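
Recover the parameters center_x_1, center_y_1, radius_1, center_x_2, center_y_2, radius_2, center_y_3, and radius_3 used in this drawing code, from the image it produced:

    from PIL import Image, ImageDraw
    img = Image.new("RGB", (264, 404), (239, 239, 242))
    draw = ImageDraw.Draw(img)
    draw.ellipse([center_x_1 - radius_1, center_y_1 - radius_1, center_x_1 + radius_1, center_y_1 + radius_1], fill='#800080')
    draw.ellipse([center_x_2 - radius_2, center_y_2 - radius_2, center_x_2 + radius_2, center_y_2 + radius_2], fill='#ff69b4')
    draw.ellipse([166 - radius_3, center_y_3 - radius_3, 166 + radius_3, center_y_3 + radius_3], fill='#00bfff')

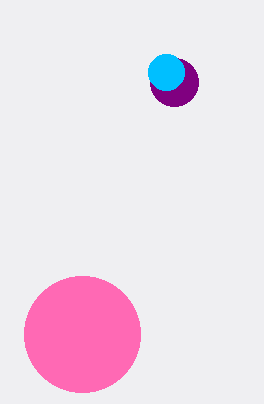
center_x_1 = 174; center_y_1 = 82; radius_1 = 24; center_x_2 = 82; center_y_2 = 334; radius_2 = 58; center_y_3 = 72; radius_3 = 18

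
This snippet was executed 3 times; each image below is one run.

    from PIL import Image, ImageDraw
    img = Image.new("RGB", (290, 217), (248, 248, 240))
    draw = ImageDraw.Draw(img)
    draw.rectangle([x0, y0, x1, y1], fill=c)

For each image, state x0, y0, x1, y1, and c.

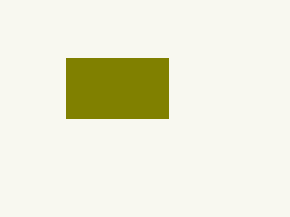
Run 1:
x0 = 66; y0 = 58; x1 = 168; y1 = 118; c = 'olive'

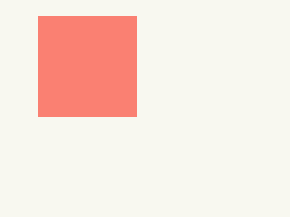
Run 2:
x0 = 38; y0 = 16; x1 = 136; y1 = 116; c = 'salmon'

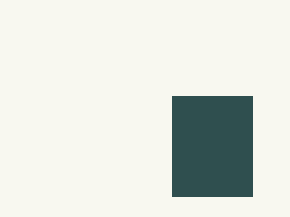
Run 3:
x0 = 172
y0 = 96
x1 = 252
y1 = 196
c = 'darkslategray'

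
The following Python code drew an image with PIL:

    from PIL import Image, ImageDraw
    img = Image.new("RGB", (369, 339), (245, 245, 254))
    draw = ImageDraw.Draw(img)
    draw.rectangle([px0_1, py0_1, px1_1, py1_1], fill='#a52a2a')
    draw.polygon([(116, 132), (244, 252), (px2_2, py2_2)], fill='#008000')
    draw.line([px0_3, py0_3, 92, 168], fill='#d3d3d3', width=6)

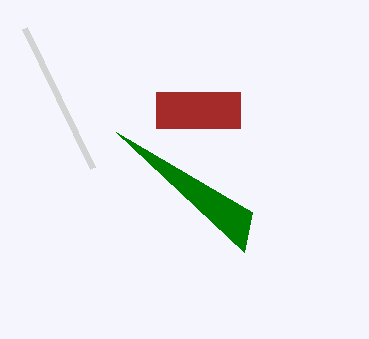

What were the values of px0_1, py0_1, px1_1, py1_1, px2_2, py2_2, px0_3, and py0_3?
px0_1 = 156; py0_1 = 92; px1_1 = 240; py1_1 = 128; px2_2 = 252; py2_2 = 212; px0_3 = 24; py0_3 = 28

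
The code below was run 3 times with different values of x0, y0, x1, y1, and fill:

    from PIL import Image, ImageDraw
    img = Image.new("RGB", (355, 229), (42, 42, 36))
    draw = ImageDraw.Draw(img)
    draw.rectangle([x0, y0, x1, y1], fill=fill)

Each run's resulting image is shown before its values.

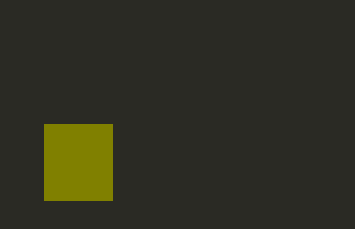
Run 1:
x0 = 44, y0 = 124, x1 = 112, y1 = 200, fill = 'olive'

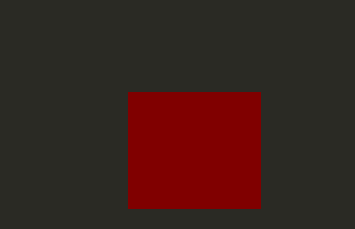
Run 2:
x0 = 128; y0 = 92; x1 = 260; y1 = 208; fill = 'maroon'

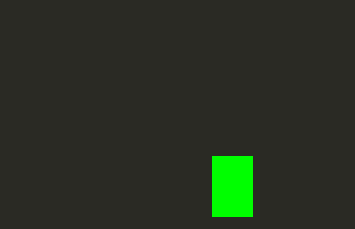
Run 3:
x0 = 212
y0 = 156
x1 = 252
y1 = 216
fill = 'lime'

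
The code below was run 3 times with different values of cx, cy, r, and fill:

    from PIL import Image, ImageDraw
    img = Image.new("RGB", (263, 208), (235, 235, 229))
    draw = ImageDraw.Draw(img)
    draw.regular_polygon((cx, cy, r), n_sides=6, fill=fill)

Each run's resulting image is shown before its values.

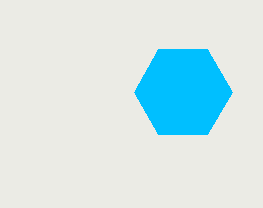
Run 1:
cx = 183, cy = 92, r = 49, fill = 'deepskyblue'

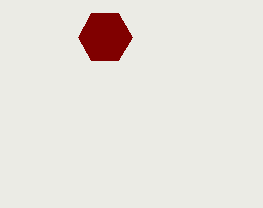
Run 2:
cx = 105, cy = 37, r = 27, fill = 'maroon'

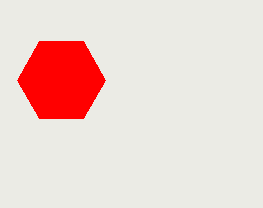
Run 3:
cx = 61; cy = 80; r = 44; fill = 'red'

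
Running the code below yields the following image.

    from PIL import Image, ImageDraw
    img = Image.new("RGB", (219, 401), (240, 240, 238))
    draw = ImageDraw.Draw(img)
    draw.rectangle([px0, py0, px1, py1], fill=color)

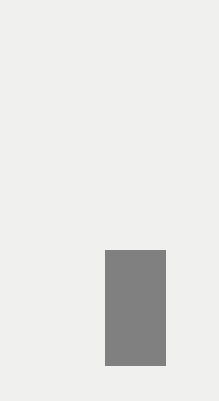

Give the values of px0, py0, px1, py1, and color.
px0 = 105
py0 = 250
px1 = 165
py1 = 365
color = 'gray'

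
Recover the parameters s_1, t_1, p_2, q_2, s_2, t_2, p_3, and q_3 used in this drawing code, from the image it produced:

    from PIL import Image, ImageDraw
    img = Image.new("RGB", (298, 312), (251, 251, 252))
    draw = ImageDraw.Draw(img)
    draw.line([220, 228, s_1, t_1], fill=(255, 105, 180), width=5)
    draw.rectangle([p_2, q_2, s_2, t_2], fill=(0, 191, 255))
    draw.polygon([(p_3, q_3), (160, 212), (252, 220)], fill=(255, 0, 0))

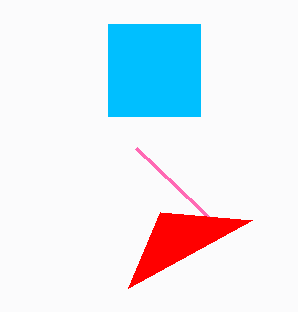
s_1 = 136
t_1 = 148
p_2 = 108
q_2 = 24
s_2 = 200
t_2 = 116
p_3 = 128
q_3 = 288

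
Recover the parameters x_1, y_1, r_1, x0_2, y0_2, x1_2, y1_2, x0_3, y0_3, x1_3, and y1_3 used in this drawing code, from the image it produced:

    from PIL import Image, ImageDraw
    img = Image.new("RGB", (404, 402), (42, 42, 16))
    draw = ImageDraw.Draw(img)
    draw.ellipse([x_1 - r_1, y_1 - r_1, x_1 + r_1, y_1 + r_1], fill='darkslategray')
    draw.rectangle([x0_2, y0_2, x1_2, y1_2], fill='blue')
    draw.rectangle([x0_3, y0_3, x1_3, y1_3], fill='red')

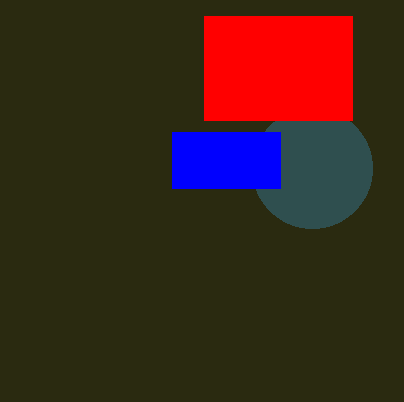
x_1 = 312, y_1 = 168, r_1 = 60, x0_2 = 172, y0_2 = 132, x1_2 = 280, y1_2 = 188, x0_3 = 204, y0_3 = 16, x1_3 = 352, y1_3 = 120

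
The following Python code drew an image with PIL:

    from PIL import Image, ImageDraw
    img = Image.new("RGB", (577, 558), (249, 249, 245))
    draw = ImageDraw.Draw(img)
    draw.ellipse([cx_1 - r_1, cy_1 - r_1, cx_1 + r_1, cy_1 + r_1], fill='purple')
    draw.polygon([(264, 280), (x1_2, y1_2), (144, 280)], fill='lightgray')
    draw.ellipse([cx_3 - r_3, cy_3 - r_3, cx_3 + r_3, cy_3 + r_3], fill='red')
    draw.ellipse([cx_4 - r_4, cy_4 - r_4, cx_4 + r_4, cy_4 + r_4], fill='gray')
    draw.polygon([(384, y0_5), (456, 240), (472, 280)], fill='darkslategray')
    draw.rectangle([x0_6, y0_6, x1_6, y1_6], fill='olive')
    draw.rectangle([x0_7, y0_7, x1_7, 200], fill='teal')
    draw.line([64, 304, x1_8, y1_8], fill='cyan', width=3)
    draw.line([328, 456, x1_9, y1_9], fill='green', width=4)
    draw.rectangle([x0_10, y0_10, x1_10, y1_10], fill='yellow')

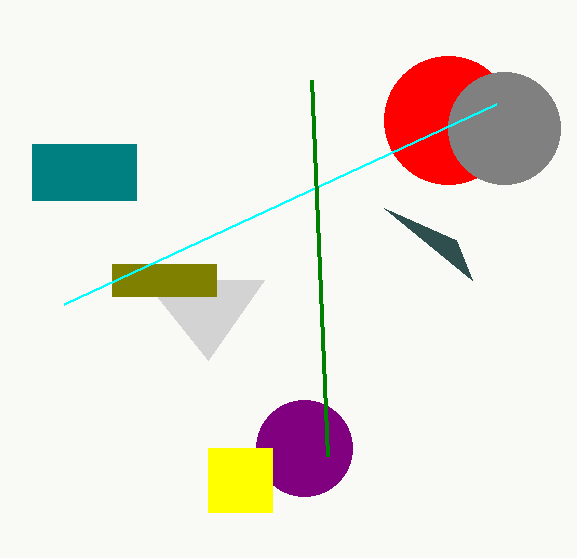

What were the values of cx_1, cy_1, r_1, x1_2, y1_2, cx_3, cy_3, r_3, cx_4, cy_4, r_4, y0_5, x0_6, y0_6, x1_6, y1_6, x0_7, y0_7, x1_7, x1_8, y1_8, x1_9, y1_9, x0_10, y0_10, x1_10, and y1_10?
cx_1 = 304
cy_1 = 448
r_1 = 48
x1_2 = 208
y1_2 = 360
cx_3 = 448
cy_3 = 120
r_3 = 64
cx_4 = 504
cy_4 = 128
r_4 = 56
y0_5 = 208
x0_6 = 112
y0_6 = 264
x1_6 = 216
y1_6 = 296
x0_7 = 32
y0_7 = 144
x1_7 = 136
x1_8 = 496
y1_8 = 104
x1_9 = 312
y1_9 = 80
x0_10 = 208
y0_10 = 448
x1_10 = 272
y1_10 = 512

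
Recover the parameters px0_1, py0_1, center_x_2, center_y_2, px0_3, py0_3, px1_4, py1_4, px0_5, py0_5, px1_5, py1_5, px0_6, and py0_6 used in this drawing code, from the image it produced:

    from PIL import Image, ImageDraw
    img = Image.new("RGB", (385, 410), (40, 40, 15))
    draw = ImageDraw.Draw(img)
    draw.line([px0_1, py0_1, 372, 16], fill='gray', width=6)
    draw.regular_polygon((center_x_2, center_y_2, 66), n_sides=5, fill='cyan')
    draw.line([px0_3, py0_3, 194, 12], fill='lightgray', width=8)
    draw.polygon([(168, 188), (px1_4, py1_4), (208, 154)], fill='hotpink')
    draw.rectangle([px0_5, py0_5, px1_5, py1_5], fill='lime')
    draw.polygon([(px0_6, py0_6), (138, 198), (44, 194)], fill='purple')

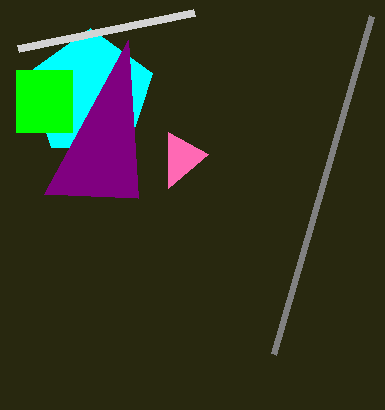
px0_1 = 274
py0_1 = 354
center_x_2 = 90
center_y_2 = 94
px0_3 = 18
py0_3 = 48
px1_4 = 168
py1_4 = 132
px0_5 = 16
py0_5 = 70
px1_5 = 72
py1_5 = 132
px0_6 = 128
py0_6 = 40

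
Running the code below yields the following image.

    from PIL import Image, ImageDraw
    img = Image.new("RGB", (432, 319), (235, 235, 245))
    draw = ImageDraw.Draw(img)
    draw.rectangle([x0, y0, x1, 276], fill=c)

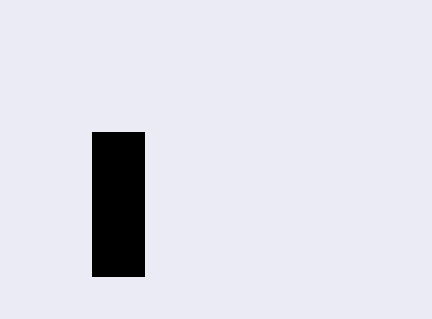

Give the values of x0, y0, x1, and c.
x0 = 92; y0 = 132; x1 = 144; c = 'black'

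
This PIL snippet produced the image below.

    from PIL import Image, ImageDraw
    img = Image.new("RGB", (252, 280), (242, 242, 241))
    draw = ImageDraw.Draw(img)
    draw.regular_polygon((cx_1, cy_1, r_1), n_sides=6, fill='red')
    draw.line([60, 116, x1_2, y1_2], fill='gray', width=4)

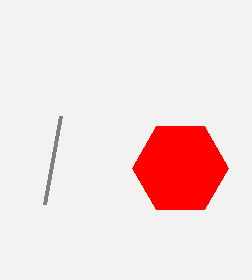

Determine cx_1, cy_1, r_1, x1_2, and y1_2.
cx_1 = 180, cy_1 = 168, r_1 = 48, x1_2 = 44, y1_2 = 204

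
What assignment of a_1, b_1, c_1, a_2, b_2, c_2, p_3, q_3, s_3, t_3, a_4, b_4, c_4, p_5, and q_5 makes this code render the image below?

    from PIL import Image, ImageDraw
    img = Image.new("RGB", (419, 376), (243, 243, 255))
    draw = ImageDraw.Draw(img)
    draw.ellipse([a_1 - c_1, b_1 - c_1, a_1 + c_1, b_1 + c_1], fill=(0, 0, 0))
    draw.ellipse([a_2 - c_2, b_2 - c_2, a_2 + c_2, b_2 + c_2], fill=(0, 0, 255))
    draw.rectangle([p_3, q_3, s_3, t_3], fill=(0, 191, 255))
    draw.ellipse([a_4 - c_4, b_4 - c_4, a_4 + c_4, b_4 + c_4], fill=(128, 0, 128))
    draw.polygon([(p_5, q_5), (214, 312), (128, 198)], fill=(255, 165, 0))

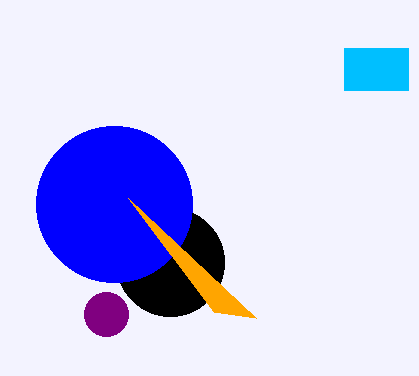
a_1 = 170; b_1 = 262; c_1 = 54; a_2 = 114; b_2 = 204; c_2 = 78; p_3 = 344; q_3 = 48; s_3 = 408; t_3 = 90; a_4 = 106; b_4 = 314; c_4 = 22; p_5 = 256; q_5 = 318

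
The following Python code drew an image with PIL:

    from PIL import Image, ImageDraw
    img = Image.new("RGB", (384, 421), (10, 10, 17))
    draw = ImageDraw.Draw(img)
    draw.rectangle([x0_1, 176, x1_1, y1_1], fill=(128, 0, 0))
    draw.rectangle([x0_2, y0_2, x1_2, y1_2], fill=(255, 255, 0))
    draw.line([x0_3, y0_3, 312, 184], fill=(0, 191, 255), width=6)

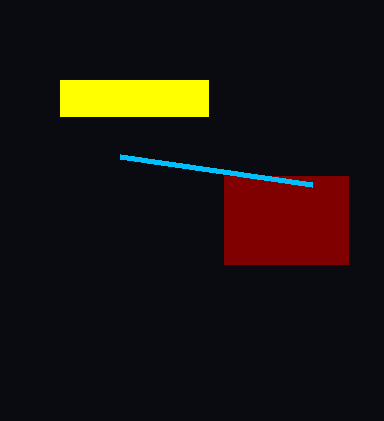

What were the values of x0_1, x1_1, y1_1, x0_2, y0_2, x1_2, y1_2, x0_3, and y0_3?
x0_1 = 224, x1_1 = 348, y1_1 = 264, x0_2 = 60, y0_2 = 80, x1_2 = 208, y1_2 = 116, x0_3 = 120, y0_3 = 156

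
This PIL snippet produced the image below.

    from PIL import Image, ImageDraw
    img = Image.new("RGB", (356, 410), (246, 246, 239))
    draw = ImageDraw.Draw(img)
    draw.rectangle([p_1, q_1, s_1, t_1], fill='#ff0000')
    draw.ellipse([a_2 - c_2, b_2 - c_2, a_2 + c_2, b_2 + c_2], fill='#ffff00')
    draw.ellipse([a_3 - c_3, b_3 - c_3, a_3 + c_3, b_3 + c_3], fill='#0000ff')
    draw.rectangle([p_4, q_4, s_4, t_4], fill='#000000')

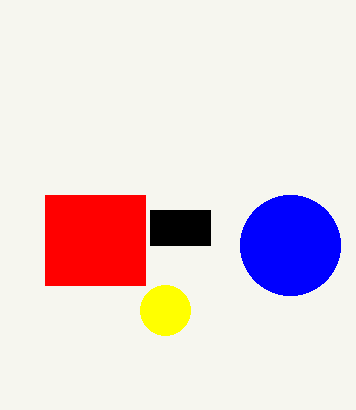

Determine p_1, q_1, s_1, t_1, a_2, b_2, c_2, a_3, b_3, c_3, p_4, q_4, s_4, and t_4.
p_1 = 45; q_1 = 195; s_1 = 145; t_1 = 285; a_2 = 165; b_2 = 310; c_2 = 25; a_3 = 290; b_3 = 245; c_3 = 50; p_4 = 150; q_4 = 210; s_4 = 210; t_4 = 245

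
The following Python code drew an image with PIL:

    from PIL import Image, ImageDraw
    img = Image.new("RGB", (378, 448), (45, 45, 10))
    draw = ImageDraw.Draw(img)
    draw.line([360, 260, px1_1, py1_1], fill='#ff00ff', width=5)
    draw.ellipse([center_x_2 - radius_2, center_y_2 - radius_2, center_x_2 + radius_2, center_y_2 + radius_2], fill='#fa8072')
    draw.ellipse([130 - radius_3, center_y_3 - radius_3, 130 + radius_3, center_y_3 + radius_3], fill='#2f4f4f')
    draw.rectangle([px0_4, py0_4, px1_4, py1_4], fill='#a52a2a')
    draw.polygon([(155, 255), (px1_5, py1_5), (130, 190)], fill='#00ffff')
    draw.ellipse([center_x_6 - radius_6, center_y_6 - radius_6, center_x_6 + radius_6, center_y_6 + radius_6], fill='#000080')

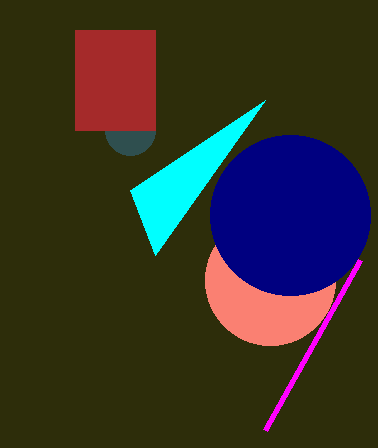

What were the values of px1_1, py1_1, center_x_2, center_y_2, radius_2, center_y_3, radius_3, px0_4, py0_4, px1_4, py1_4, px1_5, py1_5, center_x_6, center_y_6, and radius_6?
px1_1 = 265; py1_1 = 430; center_x_2 = 270; center_y_2 = 280; radius_2 = 65; center_y_3 = 130; radius_3 = 25; px0_4 = 75; py0_4 = 30; px1_4 = 155; py1_4 = 130; px1_5 = 265; py1_5 = 100; center_x_6 = 290; center_y_6 = 215; radius_6 = 80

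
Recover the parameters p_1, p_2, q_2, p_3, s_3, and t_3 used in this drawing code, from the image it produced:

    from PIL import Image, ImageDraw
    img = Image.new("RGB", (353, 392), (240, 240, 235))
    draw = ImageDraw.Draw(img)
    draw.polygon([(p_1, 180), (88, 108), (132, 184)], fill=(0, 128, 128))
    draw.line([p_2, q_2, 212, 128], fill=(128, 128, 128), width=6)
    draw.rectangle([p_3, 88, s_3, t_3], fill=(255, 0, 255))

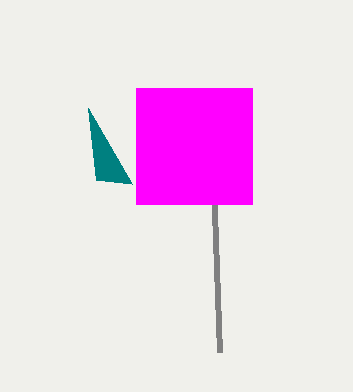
p_1 = 96
p_2 = 220
q_2 = 352
p_3 = 136
s_3 = 252
t_3 = 204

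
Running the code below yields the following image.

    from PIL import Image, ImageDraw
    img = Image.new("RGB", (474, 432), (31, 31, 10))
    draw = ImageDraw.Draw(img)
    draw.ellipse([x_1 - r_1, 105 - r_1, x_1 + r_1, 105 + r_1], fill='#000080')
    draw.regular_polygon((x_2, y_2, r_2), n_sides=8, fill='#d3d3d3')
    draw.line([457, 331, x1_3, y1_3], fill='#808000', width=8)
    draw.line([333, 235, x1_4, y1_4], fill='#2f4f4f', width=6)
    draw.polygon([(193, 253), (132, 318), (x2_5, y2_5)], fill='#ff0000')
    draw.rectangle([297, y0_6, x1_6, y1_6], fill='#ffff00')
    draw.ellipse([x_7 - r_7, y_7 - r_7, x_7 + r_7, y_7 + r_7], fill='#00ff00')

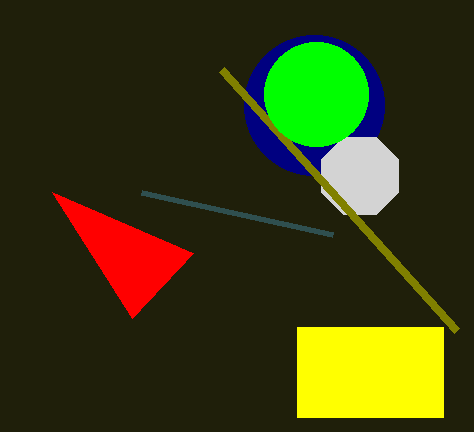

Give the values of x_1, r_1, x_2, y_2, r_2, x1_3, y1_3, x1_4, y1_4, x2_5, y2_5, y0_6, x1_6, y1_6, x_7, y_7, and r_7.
x_1 = 314
r_1 = 70
x_2 = 360
y_2 = 176
r_2 = 42
x1_3 = 222
y1_3 = 70
x1_4 = 142
y1_4 = 193
x2_5 = 52
y2_5 = 192
y0_6 = 327
x1_6 = 443
y1_6 = 417
x_7 = 316
y_7 = 94
r_7 = 52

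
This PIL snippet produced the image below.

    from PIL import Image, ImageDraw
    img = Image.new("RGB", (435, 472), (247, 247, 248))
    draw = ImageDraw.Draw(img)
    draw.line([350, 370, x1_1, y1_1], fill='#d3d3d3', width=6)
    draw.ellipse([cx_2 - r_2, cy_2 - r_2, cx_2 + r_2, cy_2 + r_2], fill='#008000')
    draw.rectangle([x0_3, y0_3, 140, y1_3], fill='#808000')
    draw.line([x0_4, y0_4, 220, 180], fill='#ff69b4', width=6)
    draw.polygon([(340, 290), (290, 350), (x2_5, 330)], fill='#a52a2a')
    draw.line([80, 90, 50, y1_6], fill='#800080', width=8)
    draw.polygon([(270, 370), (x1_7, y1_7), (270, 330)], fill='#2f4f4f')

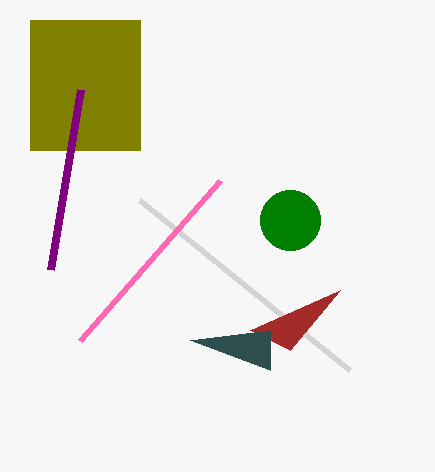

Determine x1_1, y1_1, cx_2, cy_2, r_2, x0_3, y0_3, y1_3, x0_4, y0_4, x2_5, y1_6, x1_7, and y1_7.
x1_1 = 140
y1_1 = 200
cx_2 = 290
cy_2 = 220
r_2 = 30
x0_3 = 30
y0_3 = 20
y1_3 = 150
x0_4 = 80
y0_4 = 340
x2_5 = 250
y1_6 = 270
x1_7 = 190
y1_7 = 340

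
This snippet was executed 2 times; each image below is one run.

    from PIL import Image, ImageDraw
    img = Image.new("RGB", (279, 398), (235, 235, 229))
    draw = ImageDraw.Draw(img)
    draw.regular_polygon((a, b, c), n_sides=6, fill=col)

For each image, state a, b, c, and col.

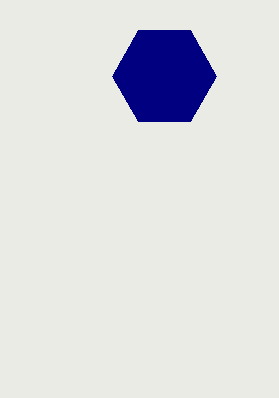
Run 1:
a = 164, b = 76, c = 52, col = 'navy'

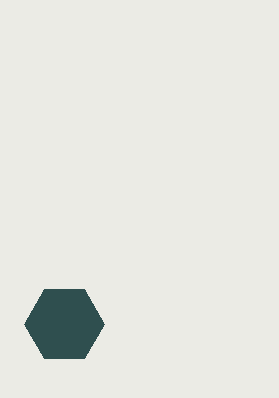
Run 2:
a = 64; b = 324; c = 40; col = 'darkslategray'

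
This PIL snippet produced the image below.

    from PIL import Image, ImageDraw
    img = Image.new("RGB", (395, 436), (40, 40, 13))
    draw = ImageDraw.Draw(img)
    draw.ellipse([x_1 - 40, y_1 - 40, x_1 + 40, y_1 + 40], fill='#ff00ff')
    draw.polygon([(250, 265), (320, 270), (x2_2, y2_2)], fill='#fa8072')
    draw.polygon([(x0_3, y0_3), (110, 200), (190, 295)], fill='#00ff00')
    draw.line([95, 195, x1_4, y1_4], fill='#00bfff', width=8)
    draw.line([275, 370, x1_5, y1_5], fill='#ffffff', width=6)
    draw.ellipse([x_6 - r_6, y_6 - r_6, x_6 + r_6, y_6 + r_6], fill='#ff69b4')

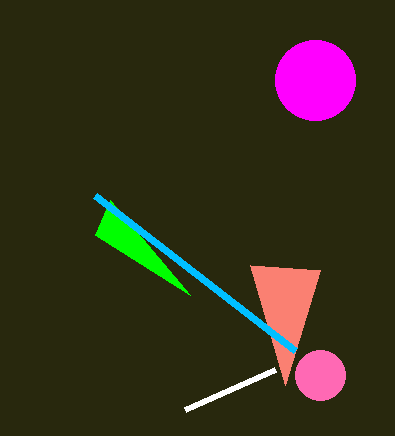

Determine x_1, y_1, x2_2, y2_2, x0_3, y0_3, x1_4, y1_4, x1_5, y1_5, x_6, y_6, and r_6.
x_1 = 315; y_1 = 80; x2_2 = 285; y2_2 = 385; x0_3 = 95; y0_3 = 235; x1_4 = 295; y1_4 = 350; x1_5 = 185; y1_5 = 410; x_6 = 320; y_6 = 375; r_6 = 25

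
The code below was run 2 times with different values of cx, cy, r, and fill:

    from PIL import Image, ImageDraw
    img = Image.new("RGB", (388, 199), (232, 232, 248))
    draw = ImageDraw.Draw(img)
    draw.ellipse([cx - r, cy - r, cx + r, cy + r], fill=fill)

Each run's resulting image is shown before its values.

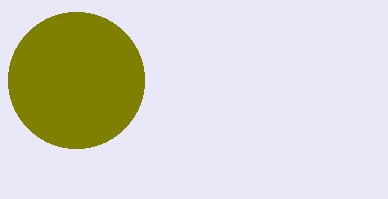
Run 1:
cx = 76; cy = 80; r = 68; fill = 'olive'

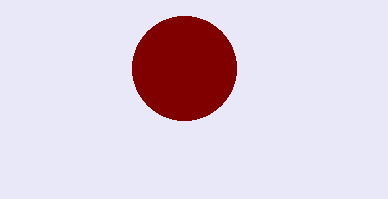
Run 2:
cx = 184; cy = 68; r = 52; fill = 'maroon'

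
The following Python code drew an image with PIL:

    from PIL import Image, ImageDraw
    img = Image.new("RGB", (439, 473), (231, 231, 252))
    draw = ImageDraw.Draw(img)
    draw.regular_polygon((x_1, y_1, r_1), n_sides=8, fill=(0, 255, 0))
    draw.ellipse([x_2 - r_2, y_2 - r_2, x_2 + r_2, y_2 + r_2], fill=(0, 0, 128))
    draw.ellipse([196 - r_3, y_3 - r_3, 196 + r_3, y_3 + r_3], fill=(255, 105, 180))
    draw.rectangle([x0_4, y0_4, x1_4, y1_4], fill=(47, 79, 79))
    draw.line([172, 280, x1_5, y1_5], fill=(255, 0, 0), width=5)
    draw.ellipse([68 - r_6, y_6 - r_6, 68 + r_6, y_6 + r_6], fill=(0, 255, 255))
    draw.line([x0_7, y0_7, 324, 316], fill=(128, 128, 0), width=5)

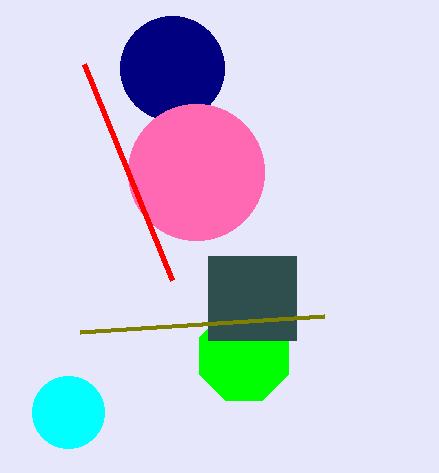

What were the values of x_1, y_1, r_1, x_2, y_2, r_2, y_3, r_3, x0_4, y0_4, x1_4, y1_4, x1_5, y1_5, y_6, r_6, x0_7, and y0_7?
x_1 = 244, y_1 = 356, r_1 = 48, x_2 = 172, y_2 = 68, r_2 = 52, y_3 = 172, r_3 = 68, x0_4 = 208, y0_4 = 256, x1_4 = 296, y1_4 = 340, x1_5 = 84, y1_5 = 64, y_6 = 412, r_6 = 36, x0_7 = 80, y0_7 = 332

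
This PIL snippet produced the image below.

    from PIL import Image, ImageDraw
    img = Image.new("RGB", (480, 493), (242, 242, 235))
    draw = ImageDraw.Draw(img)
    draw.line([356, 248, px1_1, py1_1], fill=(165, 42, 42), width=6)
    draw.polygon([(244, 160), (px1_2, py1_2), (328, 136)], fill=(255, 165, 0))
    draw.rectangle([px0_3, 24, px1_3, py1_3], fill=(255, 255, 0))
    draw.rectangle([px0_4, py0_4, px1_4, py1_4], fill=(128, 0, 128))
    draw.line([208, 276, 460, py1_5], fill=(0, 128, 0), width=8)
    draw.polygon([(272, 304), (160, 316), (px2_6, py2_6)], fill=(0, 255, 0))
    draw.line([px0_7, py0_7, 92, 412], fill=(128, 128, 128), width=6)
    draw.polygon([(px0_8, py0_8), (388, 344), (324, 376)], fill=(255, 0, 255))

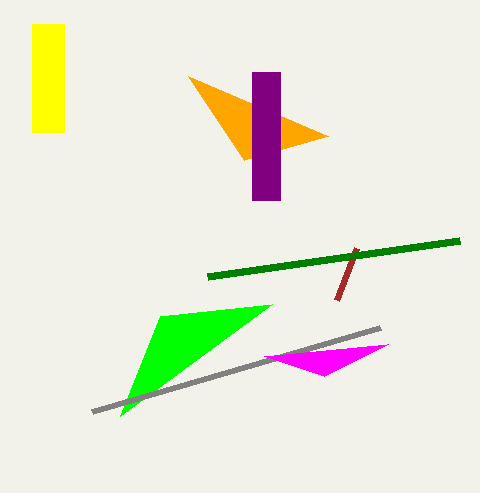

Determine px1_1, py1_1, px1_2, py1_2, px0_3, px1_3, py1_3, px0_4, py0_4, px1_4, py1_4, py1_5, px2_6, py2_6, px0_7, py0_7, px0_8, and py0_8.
px1_1 = 336
py1_1 = 300
px1_2 = 188
py1_2 = 76
px0_3 = 32
px1_3 = 64
py1_3 = 132
px0_4 = 252
py0_4 = 72
px1_4 = 280
py1_4 = 200
py1_5 = 240
px2_6 = 120
py2_6 = 416
px0_7 = 380
py0_7 = 328
px0_8 = 264
py0_8 = 356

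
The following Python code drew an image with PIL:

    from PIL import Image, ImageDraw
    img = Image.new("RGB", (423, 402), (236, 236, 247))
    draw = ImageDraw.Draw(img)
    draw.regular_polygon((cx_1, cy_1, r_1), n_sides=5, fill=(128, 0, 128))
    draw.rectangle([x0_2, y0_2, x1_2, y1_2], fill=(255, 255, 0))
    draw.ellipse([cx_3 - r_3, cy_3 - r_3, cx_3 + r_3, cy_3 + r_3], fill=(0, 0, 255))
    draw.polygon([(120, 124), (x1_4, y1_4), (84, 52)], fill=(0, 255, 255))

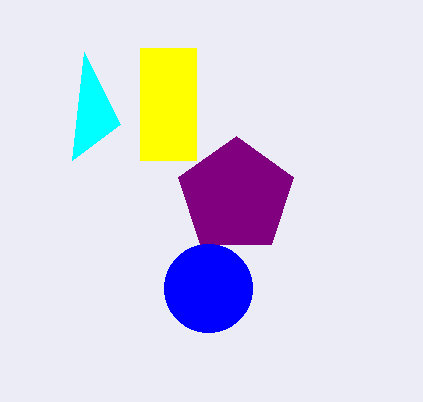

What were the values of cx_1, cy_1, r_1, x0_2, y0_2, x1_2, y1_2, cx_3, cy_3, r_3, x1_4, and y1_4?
cx_1 = 236, cy_1 = 196, r_1 = 60, x0_2 = 140, y0_2 = 48, x1_2 = 196, y1_2 = 160, cx_3 = 208, cy_3 = 288, r_3 = 44, x1_4 = 72, y1_4 = 160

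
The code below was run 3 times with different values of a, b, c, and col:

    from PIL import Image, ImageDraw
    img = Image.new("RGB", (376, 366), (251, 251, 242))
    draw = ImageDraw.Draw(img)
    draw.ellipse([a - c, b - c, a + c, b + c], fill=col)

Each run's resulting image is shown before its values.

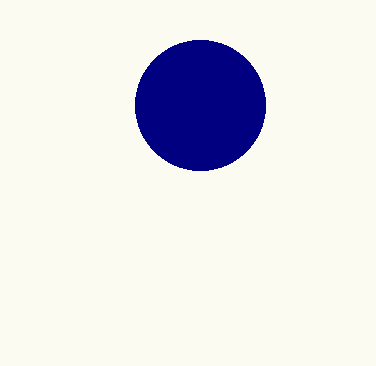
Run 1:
a = 200
b = 105
c = 65
col = 'navy'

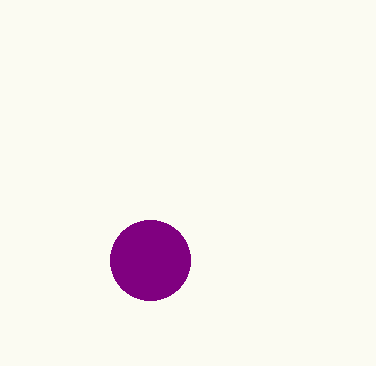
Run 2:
a = 150; b = 260; c = 40; col = 'purple'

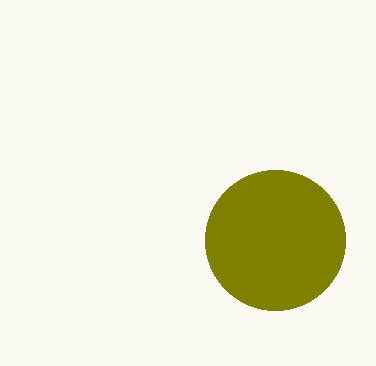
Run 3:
a = 275; b = 240; c = 70; col = 'olive'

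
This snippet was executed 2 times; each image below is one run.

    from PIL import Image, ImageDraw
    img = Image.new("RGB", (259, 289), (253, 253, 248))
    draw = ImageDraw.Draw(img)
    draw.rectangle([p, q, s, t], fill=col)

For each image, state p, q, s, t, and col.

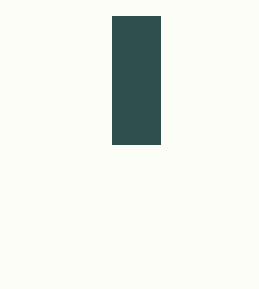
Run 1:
p = 112, q = 16, s = 160, t = 144, col = 'darkslategray'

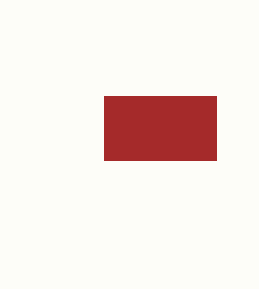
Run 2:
p = 104, q = 96, s = 216, t = 160, col = 'brown'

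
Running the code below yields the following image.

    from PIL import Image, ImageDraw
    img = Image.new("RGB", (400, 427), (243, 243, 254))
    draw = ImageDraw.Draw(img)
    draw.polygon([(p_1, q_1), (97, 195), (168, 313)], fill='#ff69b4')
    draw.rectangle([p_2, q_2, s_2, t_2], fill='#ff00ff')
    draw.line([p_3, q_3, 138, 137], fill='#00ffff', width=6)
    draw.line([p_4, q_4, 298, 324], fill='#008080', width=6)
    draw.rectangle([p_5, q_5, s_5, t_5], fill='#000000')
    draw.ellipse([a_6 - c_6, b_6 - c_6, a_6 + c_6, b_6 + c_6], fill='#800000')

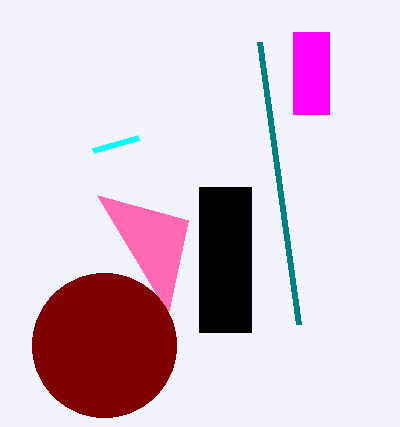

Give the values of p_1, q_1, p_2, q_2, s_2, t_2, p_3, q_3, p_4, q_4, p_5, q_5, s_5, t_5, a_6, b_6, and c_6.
p_1 = 188; q_1 = 220; p_2 = 293; q_2 = 32; s_2 = 329; t_2 = 114; p_3 = 93; q_3 = 150; p_4 = 259; q_4 = 42; p_5 = 199; q_5 = 187; s_5 = 251; t_5 = 332; a_6 = 104; b_6 = 345; c_6 = 72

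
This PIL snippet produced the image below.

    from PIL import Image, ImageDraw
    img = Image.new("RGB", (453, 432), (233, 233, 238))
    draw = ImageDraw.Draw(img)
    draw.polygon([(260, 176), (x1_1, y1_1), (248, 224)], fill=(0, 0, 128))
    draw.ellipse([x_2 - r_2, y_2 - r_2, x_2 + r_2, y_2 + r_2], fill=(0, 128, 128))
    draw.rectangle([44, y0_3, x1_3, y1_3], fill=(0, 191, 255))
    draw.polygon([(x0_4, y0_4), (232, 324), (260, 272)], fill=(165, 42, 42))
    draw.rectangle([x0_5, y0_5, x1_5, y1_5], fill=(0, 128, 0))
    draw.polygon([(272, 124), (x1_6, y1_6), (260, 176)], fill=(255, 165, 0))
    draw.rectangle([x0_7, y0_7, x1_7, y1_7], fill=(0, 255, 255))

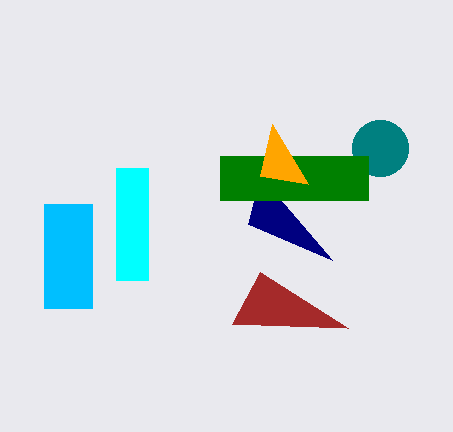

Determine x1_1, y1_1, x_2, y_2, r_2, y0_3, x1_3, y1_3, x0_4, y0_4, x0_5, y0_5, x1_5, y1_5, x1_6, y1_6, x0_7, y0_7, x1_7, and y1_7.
x1_1 = 332, y1_1 = 260, x_2 = 380, y_2 = 148, r_2 = 28, y0_3 = 204, x1_3 = 92, y1_3 = 308, x0_4 = 348, y0_4 = 328, x0_5 = 220, y0_5 = 156, x1_5 = 368, y1_5 = 200, x1_6 = 308, y1_6 = 184, x0_7 = 116, y0_7 = 168, x1_7 = 148, y1_7 = 280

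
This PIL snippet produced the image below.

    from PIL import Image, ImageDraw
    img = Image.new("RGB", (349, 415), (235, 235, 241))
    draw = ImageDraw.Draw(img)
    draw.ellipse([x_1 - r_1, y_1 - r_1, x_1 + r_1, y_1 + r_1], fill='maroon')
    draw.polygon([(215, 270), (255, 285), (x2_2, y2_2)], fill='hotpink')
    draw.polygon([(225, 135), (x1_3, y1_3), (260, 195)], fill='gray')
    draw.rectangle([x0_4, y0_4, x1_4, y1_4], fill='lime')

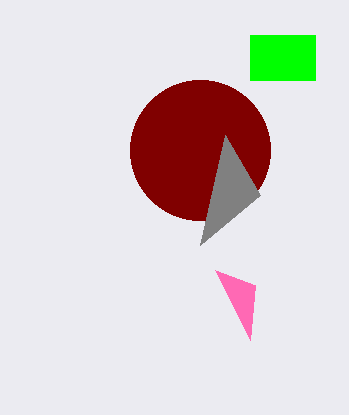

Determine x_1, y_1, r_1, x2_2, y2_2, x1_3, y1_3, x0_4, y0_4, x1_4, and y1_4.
x_1 = 200, y_1 = 150, r_1 = 70, x2_2 = 250, y2_2 = 340, x1_3 = 200, y1_3 = 245, x0_4 = 250, y0_4 = 35, x1_4 = 315, y1_4 = 80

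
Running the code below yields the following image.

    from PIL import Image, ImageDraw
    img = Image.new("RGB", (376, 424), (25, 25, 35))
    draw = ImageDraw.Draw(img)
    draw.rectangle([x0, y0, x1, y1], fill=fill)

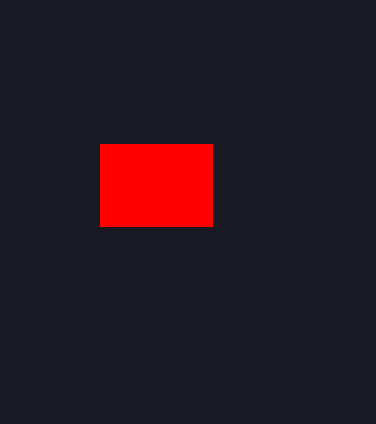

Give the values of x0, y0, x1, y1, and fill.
x0 = 100
y0 = 144
x1 = 212
y1 = 226
fill = 'red'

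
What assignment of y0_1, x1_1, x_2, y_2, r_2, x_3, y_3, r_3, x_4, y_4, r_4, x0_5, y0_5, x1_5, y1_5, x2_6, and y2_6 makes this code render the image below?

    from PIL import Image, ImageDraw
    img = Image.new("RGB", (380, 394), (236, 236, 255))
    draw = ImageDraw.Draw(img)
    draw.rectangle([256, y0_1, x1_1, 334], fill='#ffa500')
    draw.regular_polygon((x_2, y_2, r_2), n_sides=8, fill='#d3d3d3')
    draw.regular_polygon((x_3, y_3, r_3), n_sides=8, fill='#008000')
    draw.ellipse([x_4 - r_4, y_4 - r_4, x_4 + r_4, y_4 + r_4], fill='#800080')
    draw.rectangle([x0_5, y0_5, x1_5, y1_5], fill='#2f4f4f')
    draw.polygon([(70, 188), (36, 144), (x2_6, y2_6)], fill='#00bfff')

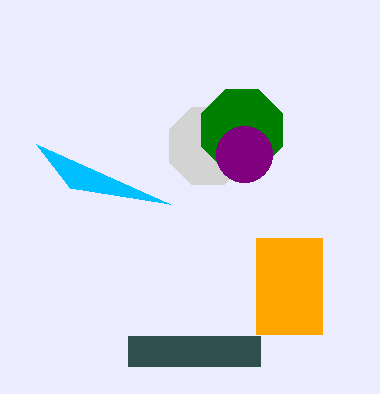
y0_1 = 238; x1_1 = 322; x_2 = 208; y_2 = 146; r_2 = 42; x_3 = 242; y_3 = 130; r_3 = 44; x_4 = 244; y_4 = 154; r_4 = 28; x0_5 = 128; y0_5 = 336; x1_5 = 260; y1_5 = 366; x2_6 = 170; y2_6 = 204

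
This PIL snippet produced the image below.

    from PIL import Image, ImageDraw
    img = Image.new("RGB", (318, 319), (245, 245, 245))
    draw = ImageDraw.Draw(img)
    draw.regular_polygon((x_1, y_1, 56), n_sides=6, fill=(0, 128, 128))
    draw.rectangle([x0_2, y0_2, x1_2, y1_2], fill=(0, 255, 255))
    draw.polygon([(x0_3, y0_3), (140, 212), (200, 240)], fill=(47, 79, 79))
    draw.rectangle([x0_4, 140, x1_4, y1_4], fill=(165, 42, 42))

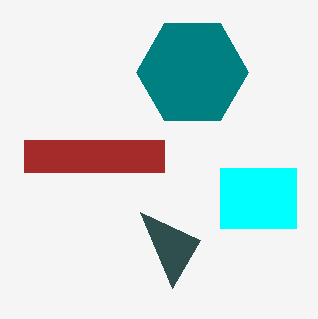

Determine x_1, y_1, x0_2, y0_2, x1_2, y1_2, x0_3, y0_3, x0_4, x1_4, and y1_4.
x_1 = 192; y_1 = 72; x0_2 = 220; y0_2 = 168; x1_2 = 296; y1_2 = 228; x0_3 = 172; y0_3 = 288; x0_4 = 24; x1_4 = 164; y1_4 = 172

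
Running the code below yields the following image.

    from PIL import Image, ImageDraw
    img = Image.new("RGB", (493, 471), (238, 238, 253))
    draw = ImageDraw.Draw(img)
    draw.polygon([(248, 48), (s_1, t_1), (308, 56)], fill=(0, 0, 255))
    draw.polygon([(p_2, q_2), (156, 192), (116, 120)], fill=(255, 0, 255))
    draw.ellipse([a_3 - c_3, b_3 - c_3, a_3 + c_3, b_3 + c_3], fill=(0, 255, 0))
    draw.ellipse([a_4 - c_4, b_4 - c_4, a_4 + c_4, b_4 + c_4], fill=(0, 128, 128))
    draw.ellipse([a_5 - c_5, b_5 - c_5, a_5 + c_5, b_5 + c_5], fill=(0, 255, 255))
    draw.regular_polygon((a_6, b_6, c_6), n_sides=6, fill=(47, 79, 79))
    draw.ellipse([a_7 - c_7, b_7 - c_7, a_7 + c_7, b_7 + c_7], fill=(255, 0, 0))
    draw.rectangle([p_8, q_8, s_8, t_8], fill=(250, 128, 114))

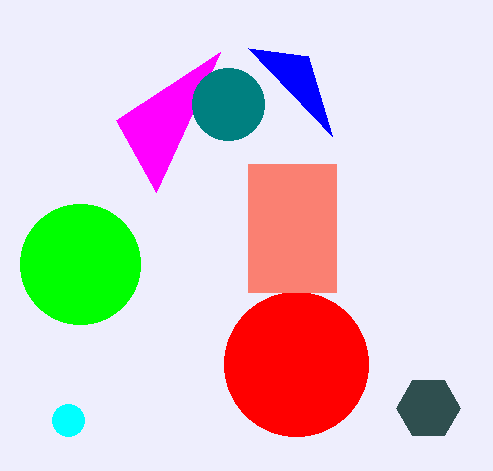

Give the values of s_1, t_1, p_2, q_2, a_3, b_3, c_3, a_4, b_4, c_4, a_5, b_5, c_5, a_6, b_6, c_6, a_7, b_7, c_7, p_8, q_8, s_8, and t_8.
s_1 = 332, t_1 = 136, p_2 = 220, q_2 = 52, a_3 = 80, b_3 = 264, c_3 = 60, a_4 = 228, b_4 = 104, c_4 = 36, a_5 = 68, b_5 = 420, c_5 = 16, a_6 = 428, b_6 = 408, c_6 = 32, a_7 = 296, b_7 = 364, c_7 = 72, p_8 = 248, q_8 = 164, s_8 = 336, t_8 = 292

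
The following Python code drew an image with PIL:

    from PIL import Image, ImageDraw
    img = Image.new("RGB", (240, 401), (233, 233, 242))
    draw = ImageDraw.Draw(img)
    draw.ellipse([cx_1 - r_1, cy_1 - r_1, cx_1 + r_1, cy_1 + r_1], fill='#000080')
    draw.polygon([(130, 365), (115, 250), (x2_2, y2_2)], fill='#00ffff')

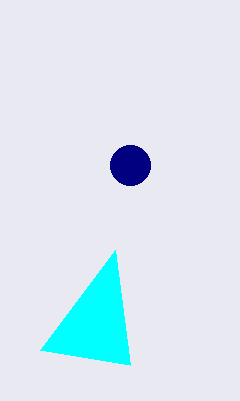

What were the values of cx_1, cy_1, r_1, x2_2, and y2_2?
cx_1 = 130; cy_1 = 165; r_1 = 20; x2_2 = 40; y2_2 = 350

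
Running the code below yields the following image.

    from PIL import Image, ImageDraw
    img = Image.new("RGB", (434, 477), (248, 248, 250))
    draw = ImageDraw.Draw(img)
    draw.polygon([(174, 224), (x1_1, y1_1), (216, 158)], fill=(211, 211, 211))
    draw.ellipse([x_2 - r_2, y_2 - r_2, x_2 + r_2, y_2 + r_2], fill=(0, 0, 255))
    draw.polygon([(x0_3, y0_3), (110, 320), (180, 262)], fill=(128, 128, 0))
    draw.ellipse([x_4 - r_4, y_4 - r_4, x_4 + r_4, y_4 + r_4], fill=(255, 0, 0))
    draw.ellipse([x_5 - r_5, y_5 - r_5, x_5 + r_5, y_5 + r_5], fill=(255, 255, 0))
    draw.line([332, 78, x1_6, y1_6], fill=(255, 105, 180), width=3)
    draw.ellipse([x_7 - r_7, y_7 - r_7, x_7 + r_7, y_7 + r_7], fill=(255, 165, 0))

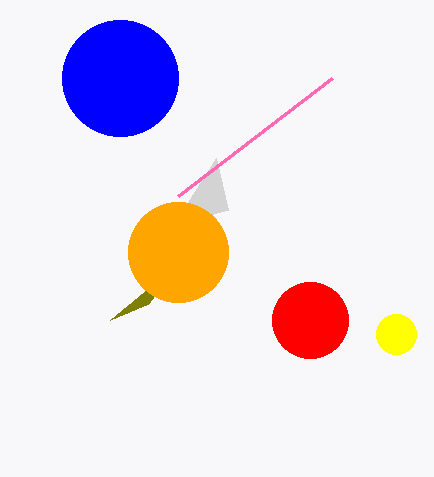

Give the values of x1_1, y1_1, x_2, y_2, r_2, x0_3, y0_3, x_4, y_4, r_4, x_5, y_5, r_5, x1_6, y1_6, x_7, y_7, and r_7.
x1_1 = 228, y1_1 = 210, x_2 = 120, y_2 = 78, r_2 = 58, x0_3 = 148, y0_3 = 304, x_4 = 310, y_4 = 320, r_4 = 38, x_5 = 396, y_5 = 334, r_5 = 20, x1_6 = 178, y1_6 = 196, x_7 = 178, y_7 = 252, r_7 = 50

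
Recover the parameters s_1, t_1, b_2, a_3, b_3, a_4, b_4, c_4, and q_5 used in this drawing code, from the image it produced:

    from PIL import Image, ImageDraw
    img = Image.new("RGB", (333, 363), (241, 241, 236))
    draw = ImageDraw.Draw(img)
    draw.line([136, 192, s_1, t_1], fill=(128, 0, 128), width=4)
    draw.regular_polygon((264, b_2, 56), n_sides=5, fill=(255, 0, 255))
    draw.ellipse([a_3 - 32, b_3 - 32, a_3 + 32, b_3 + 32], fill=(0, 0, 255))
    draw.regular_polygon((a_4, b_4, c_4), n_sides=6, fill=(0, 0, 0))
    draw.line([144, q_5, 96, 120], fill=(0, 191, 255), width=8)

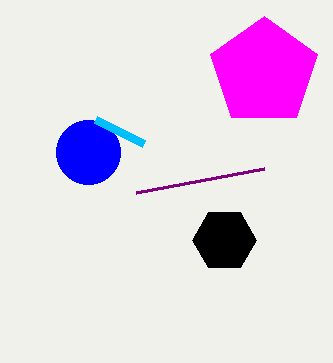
s_1 = 264; t_1 = 168; b_2 = 72; a_3 = 88; b_3 = 152; a_4 = 224; b_4 = 240; c_4 = 32; q_5 = 144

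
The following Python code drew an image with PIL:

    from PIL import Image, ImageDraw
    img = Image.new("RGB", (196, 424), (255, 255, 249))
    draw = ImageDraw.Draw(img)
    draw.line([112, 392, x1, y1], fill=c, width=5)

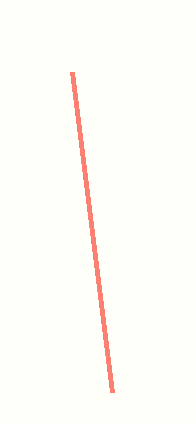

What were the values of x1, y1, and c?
x1 = 72; y1 = 72; c = 'salmon'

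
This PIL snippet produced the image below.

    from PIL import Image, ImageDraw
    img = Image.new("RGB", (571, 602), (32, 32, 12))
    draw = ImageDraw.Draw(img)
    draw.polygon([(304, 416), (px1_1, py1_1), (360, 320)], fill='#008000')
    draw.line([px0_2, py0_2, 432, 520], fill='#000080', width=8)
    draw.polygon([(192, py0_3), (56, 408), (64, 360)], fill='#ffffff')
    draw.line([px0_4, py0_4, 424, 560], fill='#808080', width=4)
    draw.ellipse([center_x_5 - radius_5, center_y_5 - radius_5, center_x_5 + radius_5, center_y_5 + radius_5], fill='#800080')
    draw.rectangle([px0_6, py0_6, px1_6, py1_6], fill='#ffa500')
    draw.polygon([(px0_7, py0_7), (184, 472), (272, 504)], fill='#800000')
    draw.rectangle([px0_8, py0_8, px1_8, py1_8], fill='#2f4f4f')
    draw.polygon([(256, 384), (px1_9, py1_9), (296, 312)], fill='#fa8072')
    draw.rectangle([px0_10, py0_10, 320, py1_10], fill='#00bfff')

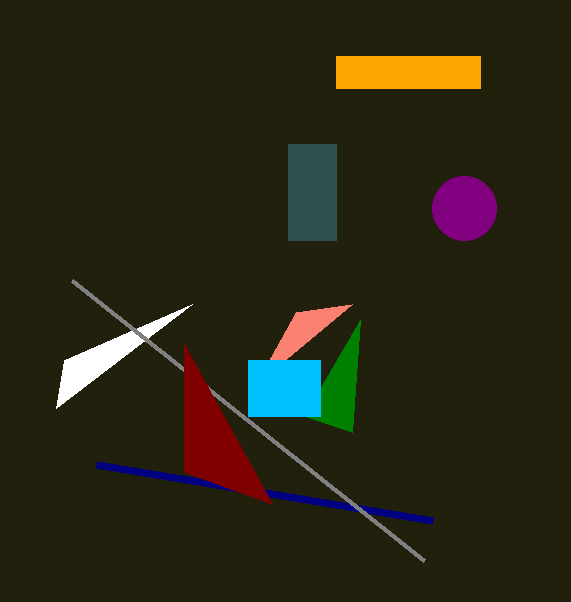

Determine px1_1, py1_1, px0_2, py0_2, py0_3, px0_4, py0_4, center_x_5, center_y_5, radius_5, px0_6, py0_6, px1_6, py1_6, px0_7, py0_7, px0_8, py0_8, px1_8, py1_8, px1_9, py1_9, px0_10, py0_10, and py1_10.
px1_1 = 352
py1_1 = 432
px0_2 = 96
py0_2 = 464
py0_3 = 304
px0_4 = 72
py0_4 = 280
center_x_5 = 464
center_y_5 = 208
radius_5 = 32
px0_6 = 336
py0_6 = 56
px1_6 = 480
py1_6 = 88
px0_7 = 184
py0_7 = 344
px0_8 = 288
py0_8 = 144
px1_8 = 336
py1_8 = 240
px1_9 = 352
py1_9 = 304
px0_10 = 248
py0_10 = 360
py1_10 = 416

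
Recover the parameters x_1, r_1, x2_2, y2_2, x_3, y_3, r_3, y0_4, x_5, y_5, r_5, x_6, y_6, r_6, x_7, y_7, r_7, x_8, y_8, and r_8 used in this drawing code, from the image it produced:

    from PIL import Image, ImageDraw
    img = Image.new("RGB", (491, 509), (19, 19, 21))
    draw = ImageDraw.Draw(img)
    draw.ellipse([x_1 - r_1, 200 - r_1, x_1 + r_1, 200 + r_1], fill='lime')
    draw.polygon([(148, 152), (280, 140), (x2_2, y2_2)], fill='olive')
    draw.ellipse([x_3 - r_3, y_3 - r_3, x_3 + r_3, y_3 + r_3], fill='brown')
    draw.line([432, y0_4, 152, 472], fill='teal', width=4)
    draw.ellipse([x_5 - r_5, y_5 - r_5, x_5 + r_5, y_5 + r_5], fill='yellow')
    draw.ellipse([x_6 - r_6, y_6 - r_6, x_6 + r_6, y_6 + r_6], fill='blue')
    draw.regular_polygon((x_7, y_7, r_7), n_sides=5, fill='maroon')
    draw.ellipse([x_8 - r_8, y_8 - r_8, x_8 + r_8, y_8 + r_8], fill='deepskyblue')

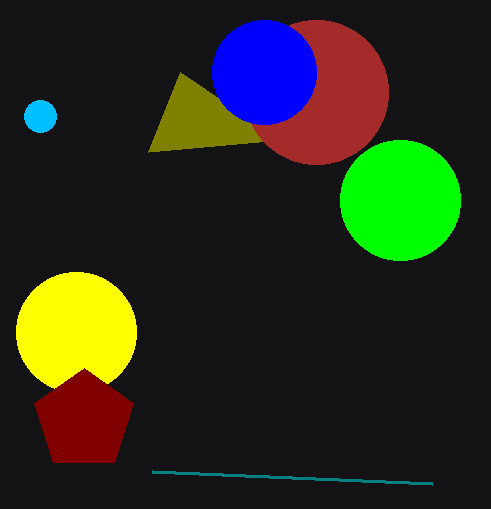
x_1 = 400; r_1 = 60; x2_2 = 180; y2_2 = 72; x_3 = 316; y_3 = 92; r_3 = 72; y0_4 = 484; x_5 = 76; y_5 = 332; r_5 = 60; x_6 = 264; y_6 = 72; r_6 = 52; x_7 = 84; y_7 = 420; r_7 = 52; x_8 = 40; y_8 = 116; r_8 = 16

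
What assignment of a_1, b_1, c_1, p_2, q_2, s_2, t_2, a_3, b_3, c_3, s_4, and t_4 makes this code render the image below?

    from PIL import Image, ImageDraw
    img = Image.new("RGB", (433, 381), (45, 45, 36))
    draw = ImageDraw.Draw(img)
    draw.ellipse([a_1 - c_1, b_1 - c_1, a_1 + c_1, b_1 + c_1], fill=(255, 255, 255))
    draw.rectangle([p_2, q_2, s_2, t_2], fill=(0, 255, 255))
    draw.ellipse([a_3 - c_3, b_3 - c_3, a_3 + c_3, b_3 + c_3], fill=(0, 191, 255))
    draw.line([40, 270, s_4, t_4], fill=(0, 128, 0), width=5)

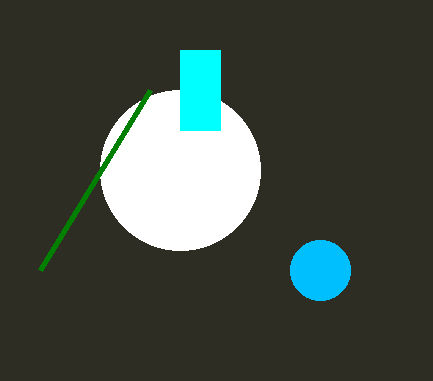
a_1 = 180, b_1 = 170, c_1 = 80, p_2 = 180, q_2 = 50, s_2 = 220, t_2 = 130, a_3 = 320, b_3 = 270, c_3 = 30, s_4 = 150, t_4 = 90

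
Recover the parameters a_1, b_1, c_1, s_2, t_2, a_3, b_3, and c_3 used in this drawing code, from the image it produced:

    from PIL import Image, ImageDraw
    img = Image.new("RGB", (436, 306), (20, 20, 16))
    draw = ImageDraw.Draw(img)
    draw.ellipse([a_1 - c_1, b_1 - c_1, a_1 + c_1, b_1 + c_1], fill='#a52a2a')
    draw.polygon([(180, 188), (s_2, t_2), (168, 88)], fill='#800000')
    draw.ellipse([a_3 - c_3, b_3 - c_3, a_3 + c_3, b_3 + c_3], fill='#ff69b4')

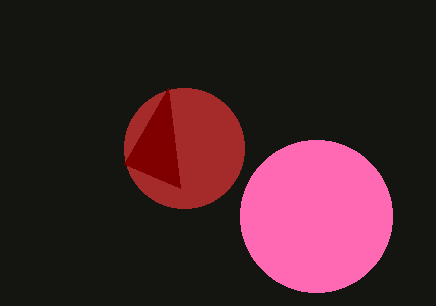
a_1 = 184, b_1 = 148, c_1 = 60, s_2 = 124, t_2 = 164, a_3 = 316, b_3 = 216, c_3 = 76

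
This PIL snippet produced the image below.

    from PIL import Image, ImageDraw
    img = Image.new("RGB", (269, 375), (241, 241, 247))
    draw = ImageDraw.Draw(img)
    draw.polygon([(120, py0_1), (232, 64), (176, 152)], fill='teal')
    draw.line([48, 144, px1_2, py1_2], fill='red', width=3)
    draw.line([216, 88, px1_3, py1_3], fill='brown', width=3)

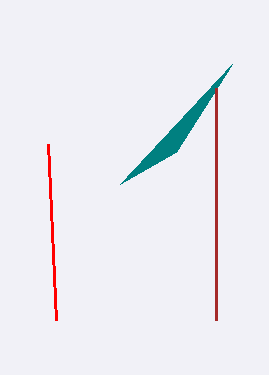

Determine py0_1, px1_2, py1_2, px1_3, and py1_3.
py0_1 = 184, px1_2 = 56, py1_2 = 320, px1_3 = 216, py1_3 = 320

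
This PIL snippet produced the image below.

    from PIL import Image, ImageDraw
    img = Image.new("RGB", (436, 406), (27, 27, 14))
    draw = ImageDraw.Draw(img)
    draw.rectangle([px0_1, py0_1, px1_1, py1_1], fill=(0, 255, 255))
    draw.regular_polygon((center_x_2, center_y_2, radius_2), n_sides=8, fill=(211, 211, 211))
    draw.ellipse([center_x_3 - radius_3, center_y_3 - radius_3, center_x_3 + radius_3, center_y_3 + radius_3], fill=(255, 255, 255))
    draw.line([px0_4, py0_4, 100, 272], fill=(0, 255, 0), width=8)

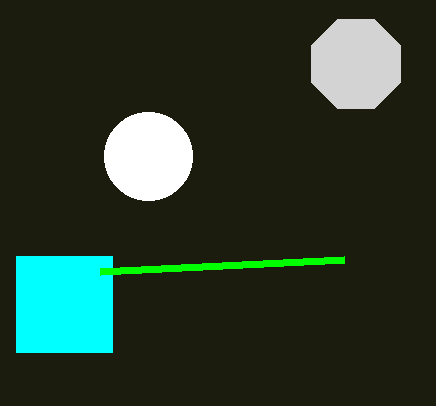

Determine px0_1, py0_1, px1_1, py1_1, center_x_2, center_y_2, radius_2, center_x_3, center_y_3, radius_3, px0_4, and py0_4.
px0_1 = 16; py0_1 = 256; px1_1 = 112; py1_1 = 352; center_x_2 = 356; center_y_2 = 64; radius_2 = 48; center_x_3 = 148; center_y_3 = 156; radius_3 = 44; px0_4 = 344; py0_4 = 260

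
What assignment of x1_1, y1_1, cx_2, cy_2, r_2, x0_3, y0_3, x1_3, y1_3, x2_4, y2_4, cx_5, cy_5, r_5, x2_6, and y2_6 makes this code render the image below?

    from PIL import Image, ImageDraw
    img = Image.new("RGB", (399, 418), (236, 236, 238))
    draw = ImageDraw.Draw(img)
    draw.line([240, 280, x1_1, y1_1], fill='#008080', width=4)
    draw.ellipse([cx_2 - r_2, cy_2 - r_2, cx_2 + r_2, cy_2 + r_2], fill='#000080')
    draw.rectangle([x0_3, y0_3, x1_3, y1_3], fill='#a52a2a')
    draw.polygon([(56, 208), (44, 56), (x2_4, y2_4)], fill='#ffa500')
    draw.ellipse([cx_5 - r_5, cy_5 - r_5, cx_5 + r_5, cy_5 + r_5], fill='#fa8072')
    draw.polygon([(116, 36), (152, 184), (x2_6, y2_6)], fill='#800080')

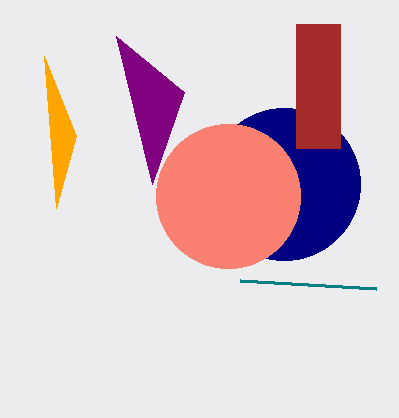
x1_1 = 376
y1_1 = 288
cx_2 = 284
cy_2 = 184
r_2 = 76
x0_3 = 296
y0_3 = 24
x1_3 = 340
y1_3 = 148
x2_4 = 76
y2_4 = 136
cx_5 = 228
cy_5 = 196
r_5 = 72
x2_6 = 184
y2_6 = 92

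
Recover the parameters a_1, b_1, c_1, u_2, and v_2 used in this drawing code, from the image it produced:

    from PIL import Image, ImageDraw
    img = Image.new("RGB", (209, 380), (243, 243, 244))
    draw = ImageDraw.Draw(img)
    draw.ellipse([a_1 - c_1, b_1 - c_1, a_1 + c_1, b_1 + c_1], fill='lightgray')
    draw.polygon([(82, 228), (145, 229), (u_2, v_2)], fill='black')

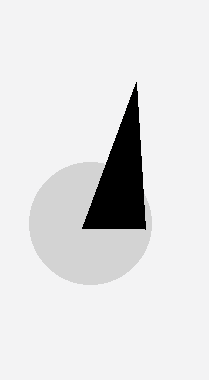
a_1 = 90; b_1 = 223; c_1 = 61; u_2 = 136; v_2 = 82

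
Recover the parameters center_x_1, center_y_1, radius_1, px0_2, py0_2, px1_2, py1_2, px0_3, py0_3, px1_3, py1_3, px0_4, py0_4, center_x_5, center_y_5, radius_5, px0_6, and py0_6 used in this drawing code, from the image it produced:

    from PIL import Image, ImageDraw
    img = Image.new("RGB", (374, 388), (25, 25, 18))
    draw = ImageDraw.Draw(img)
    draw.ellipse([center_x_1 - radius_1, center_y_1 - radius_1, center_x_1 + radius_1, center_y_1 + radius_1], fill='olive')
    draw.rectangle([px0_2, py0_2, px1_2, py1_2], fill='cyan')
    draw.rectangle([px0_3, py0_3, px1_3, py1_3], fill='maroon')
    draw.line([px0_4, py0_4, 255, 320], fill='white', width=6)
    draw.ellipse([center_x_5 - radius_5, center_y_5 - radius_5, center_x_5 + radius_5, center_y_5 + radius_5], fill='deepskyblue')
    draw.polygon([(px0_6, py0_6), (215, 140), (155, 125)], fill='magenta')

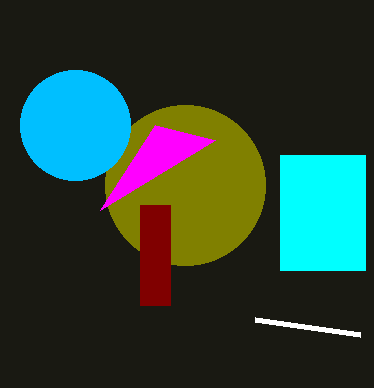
center_x_1 = 185
center_y_1 = 185
radius_1 = 80
px0_2 = 280
py0_2 = 155
px1_2 = 365
py1_2 = 270
px0_3 = 140
py0_3 = 205
px1_3 = 170
py1_3 = 305
px0_4 = 360
py0_4 = 335
center_x_5 = 75
center_y_5 = 125
radius_5 = 55
px0_6 = 100
py0_6 = 210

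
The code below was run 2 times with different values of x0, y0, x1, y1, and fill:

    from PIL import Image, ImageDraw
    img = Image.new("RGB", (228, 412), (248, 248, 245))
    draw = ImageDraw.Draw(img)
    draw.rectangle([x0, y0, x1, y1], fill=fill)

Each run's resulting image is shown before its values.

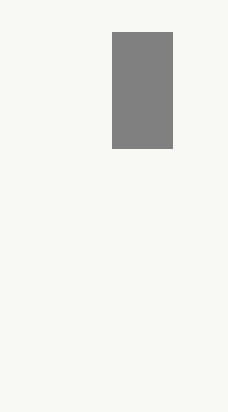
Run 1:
x0 = 112
y0 = 32
x1 = 172
y1 = 148
fill = 'gray'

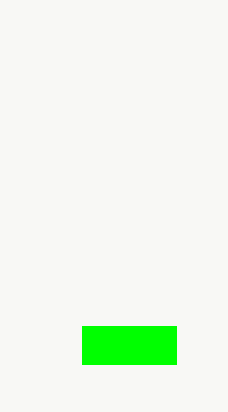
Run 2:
x0 = 82
y0 = 326
x1 = 176
y1 = 364
fill = 'lime'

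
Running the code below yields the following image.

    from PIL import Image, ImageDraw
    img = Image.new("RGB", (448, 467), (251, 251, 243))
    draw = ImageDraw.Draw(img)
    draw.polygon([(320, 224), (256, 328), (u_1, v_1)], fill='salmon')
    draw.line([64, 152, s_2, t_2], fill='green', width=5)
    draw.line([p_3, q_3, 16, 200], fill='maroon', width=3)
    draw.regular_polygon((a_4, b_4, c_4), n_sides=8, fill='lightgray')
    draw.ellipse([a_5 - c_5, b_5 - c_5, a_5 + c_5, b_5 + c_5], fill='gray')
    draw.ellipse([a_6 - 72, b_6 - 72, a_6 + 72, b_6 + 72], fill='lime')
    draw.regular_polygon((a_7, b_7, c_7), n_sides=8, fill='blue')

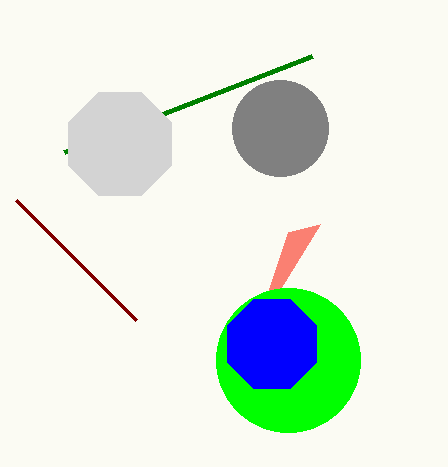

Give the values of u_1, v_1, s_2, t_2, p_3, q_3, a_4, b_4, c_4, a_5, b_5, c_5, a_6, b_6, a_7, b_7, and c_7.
u_1 = 288, v_1 = 232, s_2 = 312, t_2 = 56, p_3 = 136, q_3 = 320, a_4 = 120, b_4 = 144, c_4 = 56, a_5 = 280, b_5 = 128, c_5 = 48, a_6 = 288, b_6 = 360, a_7 = 272, b_7 = 344, c_7 = 48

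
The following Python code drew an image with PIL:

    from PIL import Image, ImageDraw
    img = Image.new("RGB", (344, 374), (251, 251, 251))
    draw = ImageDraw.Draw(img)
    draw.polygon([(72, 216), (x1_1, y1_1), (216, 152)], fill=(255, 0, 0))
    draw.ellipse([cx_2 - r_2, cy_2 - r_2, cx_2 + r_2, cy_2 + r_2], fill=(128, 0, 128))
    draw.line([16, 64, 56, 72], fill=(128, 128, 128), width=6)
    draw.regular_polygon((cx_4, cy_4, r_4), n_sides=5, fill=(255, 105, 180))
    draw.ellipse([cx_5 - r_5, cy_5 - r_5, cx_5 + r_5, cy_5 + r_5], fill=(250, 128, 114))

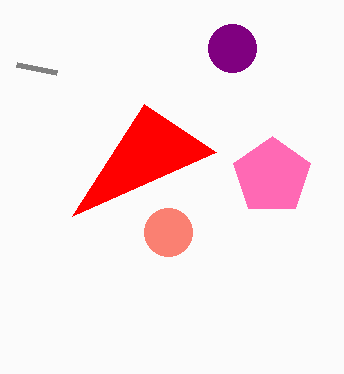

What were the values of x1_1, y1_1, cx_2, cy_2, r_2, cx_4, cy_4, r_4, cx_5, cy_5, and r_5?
x1_1 = 144, y1_1 = 104, cx_2 = 232, cy_2 = 48, r_2 = 24, cx_4 = 272, cy_4 = 176, r_4 = 40, cx_5 = 168, cy_5 = 232, r_5 = 24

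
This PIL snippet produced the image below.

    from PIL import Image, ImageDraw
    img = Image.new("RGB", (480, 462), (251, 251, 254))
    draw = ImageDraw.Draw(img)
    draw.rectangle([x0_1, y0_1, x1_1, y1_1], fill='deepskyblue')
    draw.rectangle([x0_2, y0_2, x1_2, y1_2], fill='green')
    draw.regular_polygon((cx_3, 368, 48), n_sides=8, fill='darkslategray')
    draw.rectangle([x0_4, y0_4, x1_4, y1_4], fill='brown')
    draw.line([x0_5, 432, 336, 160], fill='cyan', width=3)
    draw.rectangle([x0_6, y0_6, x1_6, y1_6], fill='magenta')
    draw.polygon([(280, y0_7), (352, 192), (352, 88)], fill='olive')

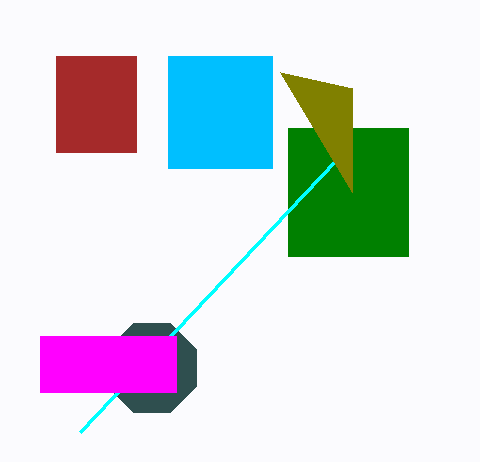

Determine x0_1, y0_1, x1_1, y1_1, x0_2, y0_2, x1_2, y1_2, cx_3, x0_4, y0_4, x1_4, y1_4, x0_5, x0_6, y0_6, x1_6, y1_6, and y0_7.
x0_1 = 168; y0_1 = 56; x1_1 = 272; y1_1 = 168; x0_2 = 288; y0_2 = 128; x1_2 = 408; y1_2 = 256; cx_3 = 152; x0_4 = 56; y0_4 = 56; x1_4 = 136; y1_4 = 152; x0_5 = 80; x0_6 = 40; y0_6 = 336; x1_6 = 176; y1_6 = 392; y0_7 = 72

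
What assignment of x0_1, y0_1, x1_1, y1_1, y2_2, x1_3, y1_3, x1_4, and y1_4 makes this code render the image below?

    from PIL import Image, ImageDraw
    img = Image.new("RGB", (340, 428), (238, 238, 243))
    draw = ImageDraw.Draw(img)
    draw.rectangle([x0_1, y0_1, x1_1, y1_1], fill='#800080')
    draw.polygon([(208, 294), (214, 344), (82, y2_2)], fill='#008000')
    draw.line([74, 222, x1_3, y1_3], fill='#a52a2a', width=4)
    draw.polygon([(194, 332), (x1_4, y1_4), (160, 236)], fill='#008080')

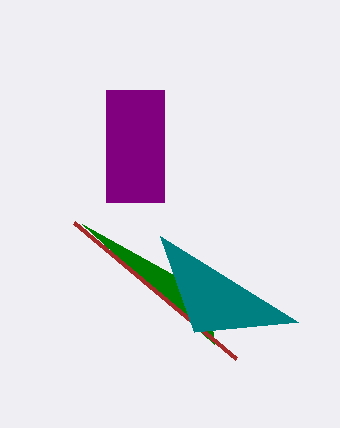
x0_1 = 106, y0_1 = 90, x1_1 = 164, y1_1 = 202, y2_2 = 224, x1_3 = 236, y1_3 = 358, x1_4 = 298, y1_4 = 322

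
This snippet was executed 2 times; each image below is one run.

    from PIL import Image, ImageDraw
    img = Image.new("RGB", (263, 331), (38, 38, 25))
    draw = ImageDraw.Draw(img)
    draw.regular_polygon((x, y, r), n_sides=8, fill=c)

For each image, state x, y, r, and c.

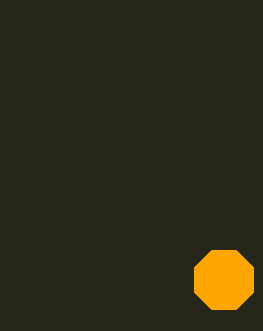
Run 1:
x = 224, y = 280, r = 32, c = 'orange'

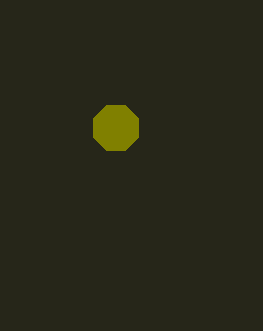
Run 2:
x = 116, y = 128, r = 24, c = 'olive'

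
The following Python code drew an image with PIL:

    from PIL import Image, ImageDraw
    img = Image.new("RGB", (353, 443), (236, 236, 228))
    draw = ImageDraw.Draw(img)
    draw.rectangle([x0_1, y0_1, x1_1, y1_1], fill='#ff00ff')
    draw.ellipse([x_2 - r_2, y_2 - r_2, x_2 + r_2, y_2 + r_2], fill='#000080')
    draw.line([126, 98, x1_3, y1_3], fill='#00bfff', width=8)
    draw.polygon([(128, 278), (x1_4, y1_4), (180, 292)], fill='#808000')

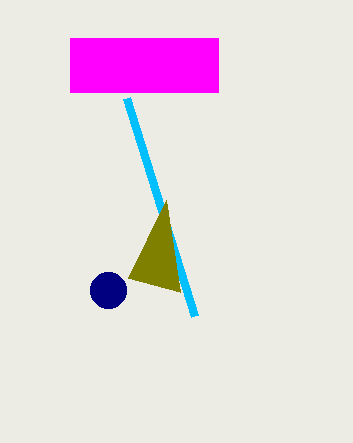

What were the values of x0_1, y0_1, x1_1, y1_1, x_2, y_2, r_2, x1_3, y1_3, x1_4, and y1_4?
x0_1 = 70; y0_1 = 38; x1_1 = 218; y1_1 = 92; x_2 = 108; y_2 = 290; r_2 = 18; x1_3 = 194; y1_3 = 316; x1_4 = 166; y1_4 = 200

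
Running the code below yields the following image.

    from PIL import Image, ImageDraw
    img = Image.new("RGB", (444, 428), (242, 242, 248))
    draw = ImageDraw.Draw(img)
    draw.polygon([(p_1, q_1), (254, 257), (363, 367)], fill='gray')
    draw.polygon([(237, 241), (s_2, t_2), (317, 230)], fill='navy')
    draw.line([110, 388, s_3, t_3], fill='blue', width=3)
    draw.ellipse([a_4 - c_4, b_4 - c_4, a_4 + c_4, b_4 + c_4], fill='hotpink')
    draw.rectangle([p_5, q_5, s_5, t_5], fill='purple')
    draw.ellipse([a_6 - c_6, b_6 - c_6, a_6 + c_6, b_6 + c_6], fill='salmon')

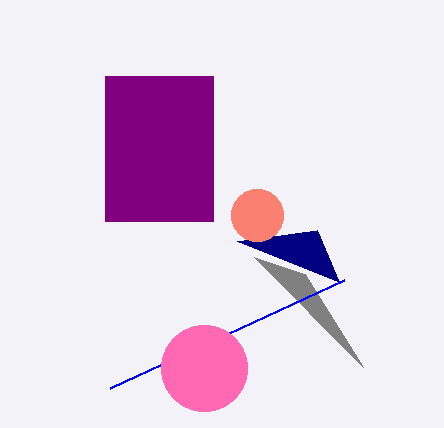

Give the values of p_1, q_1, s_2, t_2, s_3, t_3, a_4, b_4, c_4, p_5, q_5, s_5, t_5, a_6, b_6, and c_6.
p_1 = 305, q_1 = 274, s_2 = 339, t_2 = 282, s_3 = 344, t_3 = 280, a_4 = 204, b_4 = 368, c_4 = 43, p_5 = 105, q_5 = 76, s_5 = 213, t_5 = 221, a_6 = 257, b_6 = 215, c_6 = 26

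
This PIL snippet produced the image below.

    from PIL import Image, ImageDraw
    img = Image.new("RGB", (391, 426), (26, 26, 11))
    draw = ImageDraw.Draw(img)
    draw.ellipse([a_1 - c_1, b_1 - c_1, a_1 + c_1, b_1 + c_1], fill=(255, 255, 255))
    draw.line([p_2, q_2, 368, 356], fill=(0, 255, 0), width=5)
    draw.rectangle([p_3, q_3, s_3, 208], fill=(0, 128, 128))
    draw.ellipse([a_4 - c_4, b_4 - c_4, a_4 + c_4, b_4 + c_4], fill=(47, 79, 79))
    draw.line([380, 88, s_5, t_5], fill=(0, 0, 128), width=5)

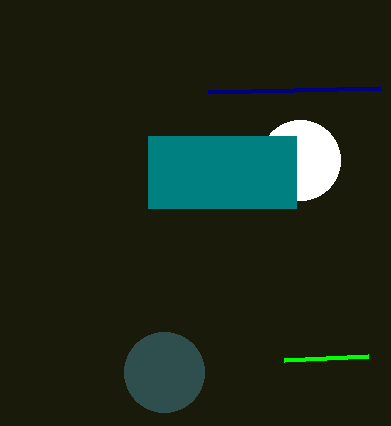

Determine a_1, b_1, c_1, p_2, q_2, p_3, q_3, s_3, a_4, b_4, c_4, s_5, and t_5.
a_1 = 300, b_1 = 160, c_1 = 40, p_2 = 284, q_2 = 360, p_3 = 148, q_3 = 136, s_3 = 296, a_4 = 164, b_4 = 372, c_4 = 40, s_5 = 208, t_5 = 92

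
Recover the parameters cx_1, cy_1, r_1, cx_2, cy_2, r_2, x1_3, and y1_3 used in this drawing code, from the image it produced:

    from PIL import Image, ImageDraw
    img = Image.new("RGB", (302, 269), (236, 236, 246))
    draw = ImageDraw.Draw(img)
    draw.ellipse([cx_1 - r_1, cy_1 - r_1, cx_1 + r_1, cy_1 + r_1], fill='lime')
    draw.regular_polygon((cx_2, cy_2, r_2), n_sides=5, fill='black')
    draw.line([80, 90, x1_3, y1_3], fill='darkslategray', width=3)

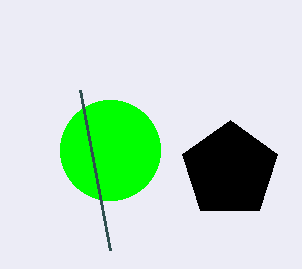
cx_1 = 110
cy_1 = 150
r_1 = 50
cx_2 = 230
cy_2 = 170
r_2 = 50
x1_3 = 110
y1_3 = 250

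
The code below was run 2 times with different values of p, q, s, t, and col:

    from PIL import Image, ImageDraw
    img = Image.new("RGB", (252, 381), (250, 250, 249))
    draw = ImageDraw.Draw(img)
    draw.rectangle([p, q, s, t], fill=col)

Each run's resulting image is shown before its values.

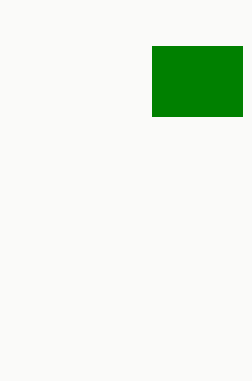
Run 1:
p = 152, q = 46, s = 242, t = 116, col = 'green'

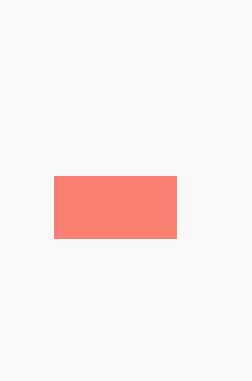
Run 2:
p = 54; q = 176; s = 176; t = 238; col = 'salmon'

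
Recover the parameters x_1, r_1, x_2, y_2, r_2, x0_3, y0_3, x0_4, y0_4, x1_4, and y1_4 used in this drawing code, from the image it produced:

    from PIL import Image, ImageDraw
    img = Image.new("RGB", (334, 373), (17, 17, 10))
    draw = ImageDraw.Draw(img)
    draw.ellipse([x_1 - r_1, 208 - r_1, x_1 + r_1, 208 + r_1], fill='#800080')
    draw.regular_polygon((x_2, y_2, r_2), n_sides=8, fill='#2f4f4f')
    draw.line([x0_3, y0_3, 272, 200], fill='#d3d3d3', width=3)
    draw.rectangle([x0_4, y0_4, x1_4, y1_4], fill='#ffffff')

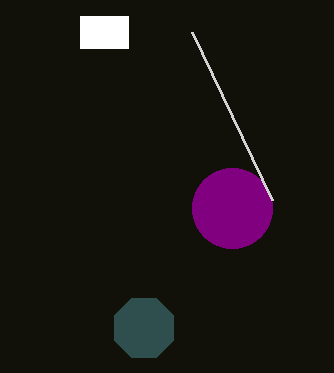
x_1 = 232, r_1 = 40, x_2 = 144, y_2 = 328, r_2 = 32, x0_3 = 192, y0_3 = 32, x0_4 = 80, y0_4 = 16, x1_4 = 128, y1_4 = 48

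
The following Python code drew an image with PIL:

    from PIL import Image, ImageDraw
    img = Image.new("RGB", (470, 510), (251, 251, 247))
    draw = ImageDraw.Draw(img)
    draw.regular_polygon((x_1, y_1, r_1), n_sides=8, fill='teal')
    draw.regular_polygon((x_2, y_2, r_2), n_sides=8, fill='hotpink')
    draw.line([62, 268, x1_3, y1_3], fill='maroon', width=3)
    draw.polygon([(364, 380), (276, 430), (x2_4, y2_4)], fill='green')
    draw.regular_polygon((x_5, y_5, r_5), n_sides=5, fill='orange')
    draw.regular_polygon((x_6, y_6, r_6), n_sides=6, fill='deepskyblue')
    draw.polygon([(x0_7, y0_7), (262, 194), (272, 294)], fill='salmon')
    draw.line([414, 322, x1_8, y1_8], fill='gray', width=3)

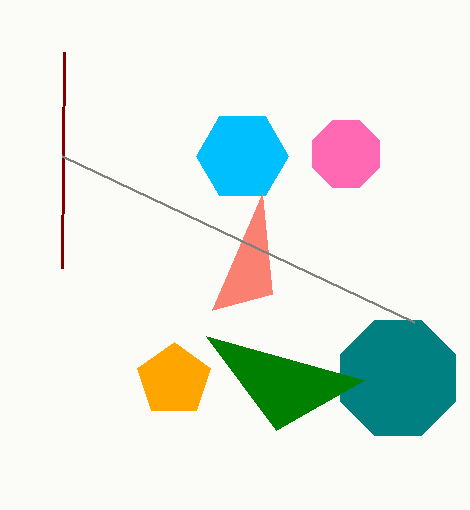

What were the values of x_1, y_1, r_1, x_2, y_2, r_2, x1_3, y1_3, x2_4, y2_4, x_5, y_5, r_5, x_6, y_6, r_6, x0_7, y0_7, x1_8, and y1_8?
x_1 = 398, y_1 = 378, r_1 = 62, x_2 = 346, y_2 = 154, r_2 = 36, x1_3 = 64, y1_3 = 52, x2_4 = 206, y2_4 = 336, x_5 = 174, y_5 = 380, r_5 = 38, x_6 = 242, y_6 = 156, r_6 = 46, x0_7 = 212, y0_7 = 310, x1_8 = 62, y1_8 = 156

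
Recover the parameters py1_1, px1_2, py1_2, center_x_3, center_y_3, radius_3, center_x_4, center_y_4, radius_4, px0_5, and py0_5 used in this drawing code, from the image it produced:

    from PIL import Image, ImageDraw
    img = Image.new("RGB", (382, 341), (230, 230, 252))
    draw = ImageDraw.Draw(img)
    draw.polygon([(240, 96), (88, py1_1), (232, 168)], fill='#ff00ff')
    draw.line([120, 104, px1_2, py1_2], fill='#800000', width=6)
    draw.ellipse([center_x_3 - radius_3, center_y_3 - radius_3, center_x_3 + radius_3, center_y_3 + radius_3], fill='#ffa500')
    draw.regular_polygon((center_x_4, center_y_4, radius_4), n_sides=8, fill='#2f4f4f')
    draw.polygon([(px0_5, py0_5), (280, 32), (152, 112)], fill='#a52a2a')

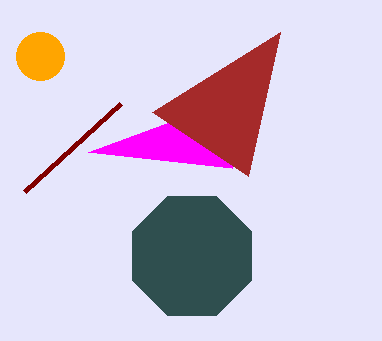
py1_1 = 152, px1_2 = 24, py1_2 = 192, center_x_3 = 40, center_y_3 = 56, radius_3 = 24, center_x_4 = 192, center_y_4 = 256, radius_4 = 64, px0_5 = 248, py0_5 = 176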